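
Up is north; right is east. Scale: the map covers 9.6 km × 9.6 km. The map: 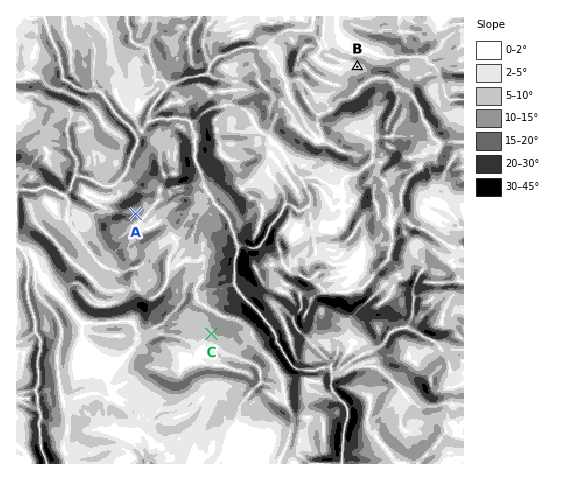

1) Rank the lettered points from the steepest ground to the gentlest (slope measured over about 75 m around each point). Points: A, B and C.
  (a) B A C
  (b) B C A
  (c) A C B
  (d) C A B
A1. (c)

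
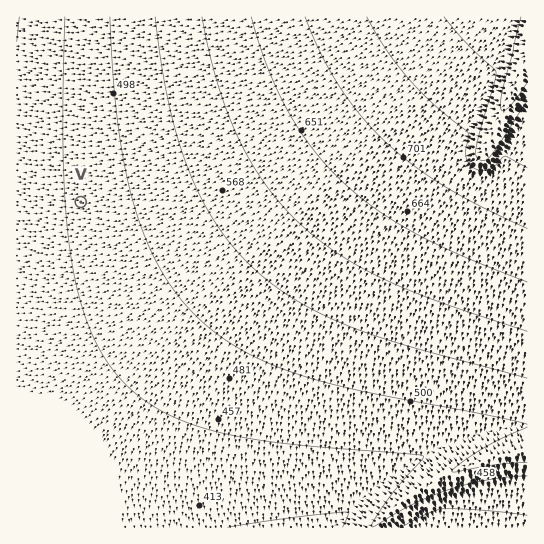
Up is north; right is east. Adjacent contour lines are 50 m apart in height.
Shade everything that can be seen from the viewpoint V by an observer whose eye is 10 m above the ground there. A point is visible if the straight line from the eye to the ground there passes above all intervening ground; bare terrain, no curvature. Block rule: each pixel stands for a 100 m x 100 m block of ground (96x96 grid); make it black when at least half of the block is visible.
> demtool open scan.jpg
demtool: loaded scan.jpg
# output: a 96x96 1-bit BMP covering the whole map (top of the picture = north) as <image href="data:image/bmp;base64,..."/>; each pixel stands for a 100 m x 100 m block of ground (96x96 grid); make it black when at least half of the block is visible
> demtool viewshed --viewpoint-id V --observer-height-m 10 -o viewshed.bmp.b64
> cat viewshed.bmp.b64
<image width="96" height="96" href="data:image/bmp;base64,Qk2+BAAAAAAAAD4AAAAoAAAAYAAAAGAAAAABAAEAAAAAAIAEAAATCwAAEwsAAAIAAAAAAAAA////AAAAAAD/wAAAAAAAAAAAAAD/wAAAAAAAAAAAAAD/wAAAAAAAAAAAAAD/4AAAAAAAAAAAAAD/4AAAAAAAAAAAAAD/4AAAAAAAAAAAAAD/4AAAAAAAAAAAAAD/4AAAAAAAAAAAAAD/4AAAAAAAAAAAAAD/4AAAAAAAAAAAAAD/4AAAAAAAAAAAAAD/4AAAAAAAAAAAAAD/4AAAAAAAAAAAAAD/4AAAAAAAAAAAAAD/4AAAAAAAAAAAAAD/4AAAAAAAAAAAAAD/8AAAAAAAAAAAAAD/8AAAAAAAAAAAAAD/8AAAAAAAAAAAAAD/8AAAAAAAAAAAAAD/8AAAAAAAAAAAAAD/8AAAAAAAAAAAAAD/8AAAAAAAAAAAAAD/8AAAAAAAAAAAAAD/+AAAAAAAAAAAAAD/+AAAAAAAAAAAAAD/+AAAAAAAAAAAAAD/+AAAAAAAAAAAAAD/+AAAAAAAAAAAAAD//AAAAAAAAAAAAAD//AAAAAAAAAAAAAD//AAAAAAAAAAAAAD//AAAAAAAAAAAAAD//AAAAAAAAAAAAAD//gAAAAAAAAAAAAD//gAAAAAAAAAAAAD//gAAAAAAAAAAAAD//wAAAAAAAAAAAAD//wAAAAAAAAAAAAD//wAAAAAAAAAAAAD//4AAAAAAAAAAAAD//4AAAAAAAAAAAAD//8AAAAAAAAAAAAD//8AAAAAAAAAAAAD//+AAAAAAAAAAAAD///AAAAAAAAAAAAD///AAAAAAAAAAAAD///gAAAAAAAAAAAD///wAAAAAAAAAAAD///4AAAAAAAAAAAD///8AAAAAAAAAAAD///+AAAAAAAAAAAD////gAAAAAAAAAAD////wAAAAAAAAAAD////8AAAAAAAAAAD/////AAAAAAAAAAD/////wAAAAAAAAAD/////8AAAAAAAAAD//////gAAAAAAAAD//////4AAAAAAAAD//////+AAAAAAAAD///////gAAAAAAAD///////4AAAAAAAD///////+AAAAAAAD////////gAAAAAAD////////4AAAAAAD////////+AAAAAAD/////////AAAABwD/////////wAAABwD/////////4AAADwD/////////8AAADwD/////////+AAADwD//////////AAABwD//////////gAAB4D//////////wAAA4B//////////4AAA8A//////////4AAAcAf/////////8AAAeAP/////////8AAAOAH/////////+AAAPAH/////////+AAAPAD/////////+AAAHgD//////////AAAHgB//////////AAADgB//////////AAADwA//////////AAABwA//////////AAAB4Af/////////AAAA4Af/////////AAAA8Af/////////AAAAcAf/////////AAAAcAP/////////AAAAcAP/////////AAAAMAP/////////AAAAMAP/////////AAAAMAP/////////AAAAE="/>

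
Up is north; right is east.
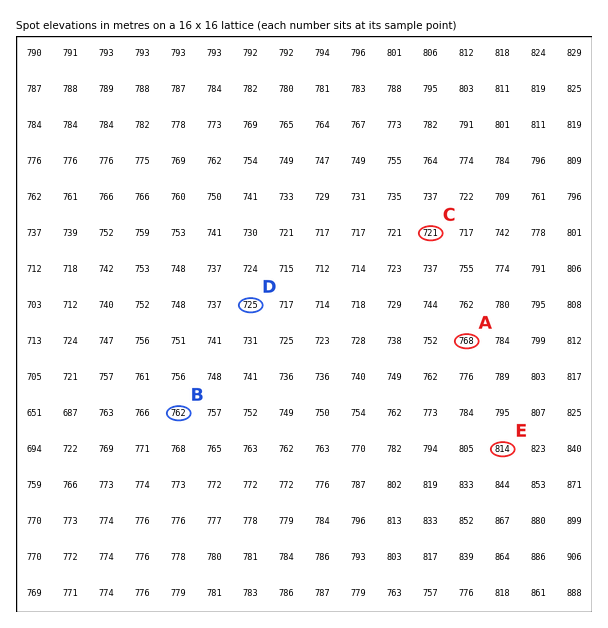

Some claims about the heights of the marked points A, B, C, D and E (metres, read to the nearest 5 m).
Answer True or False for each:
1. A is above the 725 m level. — True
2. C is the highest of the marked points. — False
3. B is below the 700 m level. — False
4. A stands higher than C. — True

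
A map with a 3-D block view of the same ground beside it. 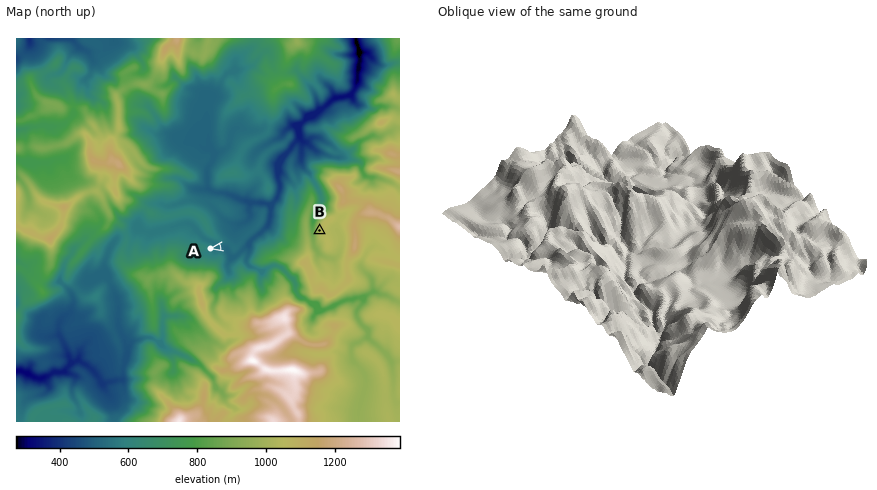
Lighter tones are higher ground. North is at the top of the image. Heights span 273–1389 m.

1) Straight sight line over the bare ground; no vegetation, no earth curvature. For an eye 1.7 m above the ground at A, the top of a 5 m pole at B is visible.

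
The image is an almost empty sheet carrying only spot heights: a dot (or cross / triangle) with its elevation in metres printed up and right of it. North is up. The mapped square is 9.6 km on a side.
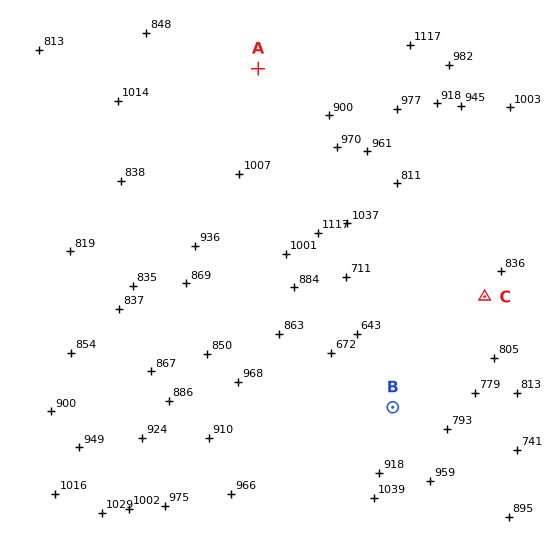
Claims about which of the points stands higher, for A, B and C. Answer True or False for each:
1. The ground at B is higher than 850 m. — False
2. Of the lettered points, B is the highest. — False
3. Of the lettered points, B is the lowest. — True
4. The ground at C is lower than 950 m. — True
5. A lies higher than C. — True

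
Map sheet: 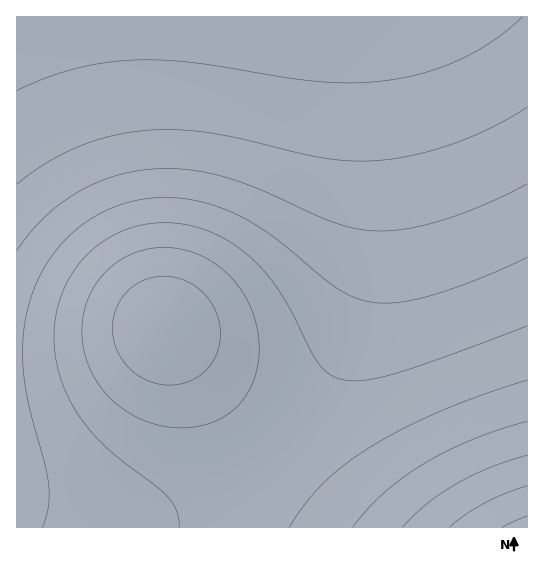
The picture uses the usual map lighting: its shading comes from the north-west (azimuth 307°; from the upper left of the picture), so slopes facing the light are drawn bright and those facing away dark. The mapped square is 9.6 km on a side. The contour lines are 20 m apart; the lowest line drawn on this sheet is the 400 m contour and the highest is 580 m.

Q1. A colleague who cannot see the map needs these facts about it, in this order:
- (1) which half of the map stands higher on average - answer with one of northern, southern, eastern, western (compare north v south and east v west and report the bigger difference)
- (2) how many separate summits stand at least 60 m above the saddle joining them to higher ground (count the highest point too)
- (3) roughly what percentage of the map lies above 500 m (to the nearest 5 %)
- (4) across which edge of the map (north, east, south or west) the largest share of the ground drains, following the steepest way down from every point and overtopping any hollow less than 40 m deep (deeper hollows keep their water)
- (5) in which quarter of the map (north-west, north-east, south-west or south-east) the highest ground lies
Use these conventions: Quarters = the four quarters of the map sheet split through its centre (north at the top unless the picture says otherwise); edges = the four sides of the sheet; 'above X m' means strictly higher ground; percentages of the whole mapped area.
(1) On average the southern half of the map is the higher ground.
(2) There is 1 summit with 60 m or more of prominence.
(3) Roughly 20 % of the ground is higher than 500 m.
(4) The largest share of the runoff leaves by the northern edge.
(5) The highest point lies in the south-east quarter of the map.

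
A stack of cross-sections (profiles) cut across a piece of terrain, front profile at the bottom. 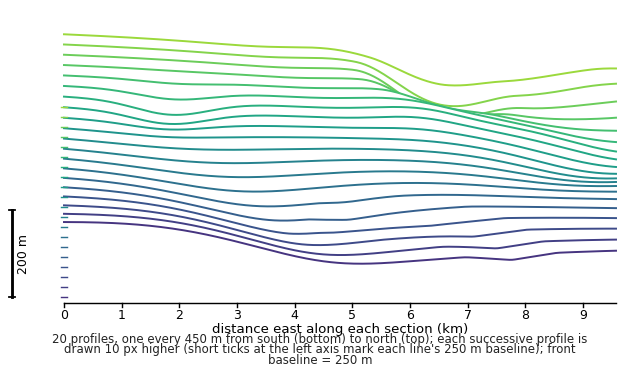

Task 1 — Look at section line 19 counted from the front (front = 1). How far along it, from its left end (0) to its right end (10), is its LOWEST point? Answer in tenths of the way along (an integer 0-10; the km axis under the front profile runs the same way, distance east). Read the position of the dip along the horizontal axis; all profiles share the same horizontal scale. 7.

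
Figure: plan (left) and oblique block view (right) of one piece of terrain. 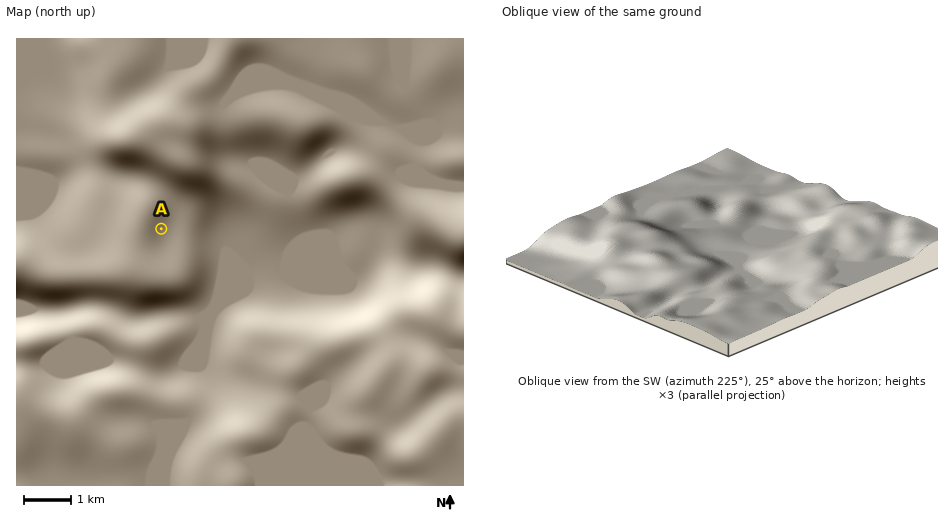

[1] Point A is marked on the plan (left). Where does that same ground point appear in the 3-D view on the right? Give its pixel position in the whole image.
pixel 672 259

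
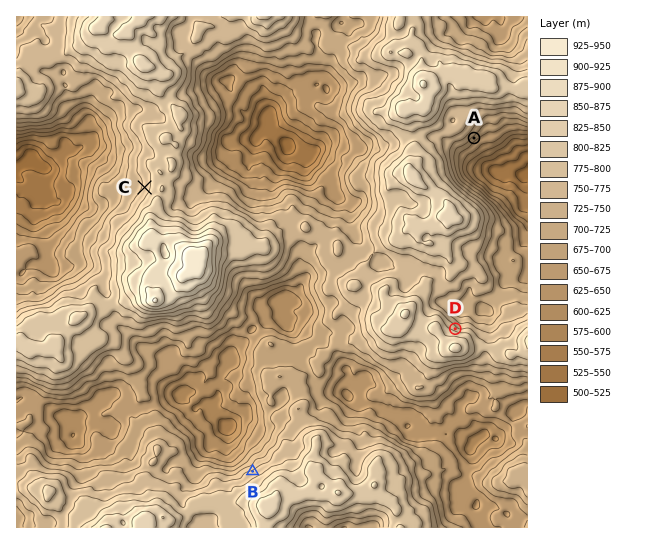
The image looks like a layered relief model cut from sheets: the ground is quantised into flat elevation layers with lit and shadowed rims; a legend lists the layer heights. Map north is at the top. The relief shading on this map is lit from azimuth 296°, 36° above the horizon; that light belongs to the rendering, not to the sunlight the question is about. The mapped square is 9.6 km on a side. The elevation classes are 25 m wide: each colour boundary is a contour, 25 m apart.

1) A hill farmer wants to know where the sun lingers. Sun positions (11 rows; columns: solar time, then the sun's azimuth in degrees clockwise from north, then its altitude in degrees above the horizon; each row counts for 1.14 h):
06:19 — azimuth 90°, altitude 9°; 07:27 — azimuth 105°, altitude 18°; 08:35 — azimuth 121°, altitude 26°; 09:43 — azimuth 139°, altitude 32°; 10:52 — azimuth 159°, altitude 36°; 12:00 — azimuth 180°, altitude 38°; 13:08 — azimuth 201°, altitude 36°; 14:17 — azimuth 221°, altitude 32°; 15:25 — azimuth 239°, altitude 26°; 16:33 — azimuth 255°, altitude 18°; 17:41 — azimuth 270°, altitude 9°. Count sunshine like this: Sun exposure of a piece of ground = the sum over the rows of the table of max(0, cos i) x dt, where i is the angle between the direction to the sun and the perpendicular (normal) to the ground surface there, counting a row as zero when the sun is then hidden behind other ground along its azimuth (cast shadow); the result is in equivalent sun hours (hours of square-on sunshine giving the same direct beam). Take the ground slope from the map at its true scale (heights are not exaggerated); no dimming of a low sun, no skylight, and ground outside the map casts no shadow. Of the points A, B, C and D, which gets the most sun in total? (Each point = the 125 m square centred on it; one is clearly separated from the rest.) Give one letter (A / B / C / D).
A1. A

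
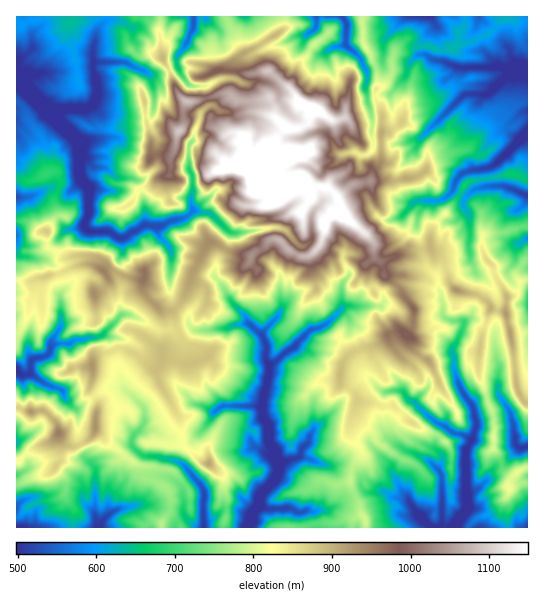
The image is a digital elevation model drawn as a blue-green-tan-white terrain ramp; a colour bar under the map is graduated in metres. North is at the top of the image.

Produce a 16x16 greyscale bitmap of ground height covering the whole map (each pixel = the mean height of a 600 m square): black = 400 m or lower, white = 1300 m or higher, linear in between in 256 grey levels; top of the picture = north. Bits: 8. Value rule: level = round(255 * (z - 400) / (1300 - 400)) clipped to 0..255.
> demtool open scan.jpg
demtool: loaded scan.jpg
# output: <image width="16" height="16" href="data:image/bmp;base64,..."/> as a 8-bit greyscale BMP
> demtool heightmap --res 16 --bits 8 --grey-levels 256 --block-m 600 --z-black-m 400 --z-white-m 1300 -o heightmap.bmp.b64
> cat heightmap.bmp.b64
<image width="16" height="16" href="data:image/bmp;base64,Qk02BQAAAAAAADYEAAAoAAAAEAAAABAAAAABAAgAAAAAAAABAAATCwAAEwsAAAABAAAAAAAAAAAAAAEBAQACAgIAAwMDAAQEBAAFBQUABgYGAAcHBwAICAgACQkJAAoKCgALCwsADAwMAA0NDQAODg4ADw8PABAQEAAREREAEhISABMTEwAUFBQAFRUVABYWFgAXFxcAGBgYABkZGQAaGhoAGxsbABwcHAAdHR0AHh4eAB8fHwAgICAAISEhACIiIgAjIyMAJCQkACUlJQAmJiYAJycnACgoKAApKSkAKioqACsrKwAsLCwALS0tAC4uLgAvLy8AMDAwADExMQAyMjIAMzMzADQ0NAA1NTUANjY2ADc3NwA4ODgAOTk5ADo6OgA7OzsAPDw8AD09PQA+Pj4APz8/AEBAQABBQUEAQkJCAENDQwBEREQARUVFAEZGRgBHR0cASEhIAElJSQBKSkoAS0tLAExMTABNTU0ATk5OAE9PTwBQUFAAUVFRAFJSUgBTU1MAVFRUAFVVVQBWVlYAV1dXAFhYWABZWVkAWlpaAFtbWwBcXFwAXV1dAF5eXgBfX18AYGBgAGFhYQBiYmIAY2NjAGRkZABlZWUAZmZmAGdnZwBoaGgAaWlpAGpqagBra2sAbGxsAG1tbQBubm4Ab29vAHBwcABxcXEAcnJyAHNzcwB0dHQAdXV1AHZ2dgB3d3cAeHh4AHl5eQB6enoAe3t7AHx8fAB9fX0Afn5+AH9/fwCAgIAAgYGBAIKCggCDg4MAhISEAIWFhQCGhoYAh4eHAIiIiACJiYkAioqKAIuLiwCMjIwAjY2NAI6OjgCPj48AkJCQAJGRkQCSkpIAk5OTAJSUlACVlZUAlpaWAJeXlwCYmJgAmZmZAJqamgCbm5sAnJycAJ2dnQCenp4An5+fAKCgoAChoaEAoqKiAKOjowCkpKQApaWlAKampgCnp6cAqKioAKmpqQCqqqoAq6urAKysrACtra0Arq6uAK+vrwCwsLAAsbGxALKysgCzs7MAtLS0ALW1tQC2trYAt7e3ALi4uAC5ubkAurq6ALu7uwC8vLwAvb29AL6+vgC/v78AwMDAAMHBwQDCwsIAw8PDAMTExADFxcUAxsbGAMfHxwDIyMgAycnJAMrKygDLy8sAzMzMAM3NzQDOzs4Az8/PANDQ0ADR0dEA0tLSANPT0wDU1NQA1dXVANbW1gDX19cA2NjYANnZ2QDa2toA29vbANzc3ADd3d0A3t7eAN/f3wDg4OAA4eHhAOLi4gDj4+MA5OTkAOXl5QDm5uYA5+fnAOjo6ADp6ekA6urqAOvr6wDs7OwA7e3tAO7u7gDv7+8A8PDwAPHx8QDy8vIA8/PzAPT09AD19fUA9vb2APf39wD4+PgA+fn5APr6+gD7+/sA/Pz8AP39/QD+/v4A////ADRIMUVdQ0wlPk1kSiclLkdjZlBeZEtpOjhbZExJNTZncIVyaGVwZS8sRnFlWklEQXt2gnB0bVAtTld7dmRYRU1CXoF2gnppNk91gXNwYWFvQ1B3foiGeT46YoGMkWB4eXNddHWGe2NEVVBih5Fudnx7dYuMhop1hXCBcIuLf3x2X3h8ZmqGjqWkqpami35tXFxYMEU/YHCWssfCi2xrXVA+QDBjg2qb1djQuI9lS0E3PjQqXJ6M0ODZvJmLc1o5MSofKEyVnLzLz8OnfmBHPCkdJyNUdZunt8SrjW9fNyYlIDApRmtyjqGNaF9iRjEoHjA+NEtqSWRvbFBLTDo2NzI="/>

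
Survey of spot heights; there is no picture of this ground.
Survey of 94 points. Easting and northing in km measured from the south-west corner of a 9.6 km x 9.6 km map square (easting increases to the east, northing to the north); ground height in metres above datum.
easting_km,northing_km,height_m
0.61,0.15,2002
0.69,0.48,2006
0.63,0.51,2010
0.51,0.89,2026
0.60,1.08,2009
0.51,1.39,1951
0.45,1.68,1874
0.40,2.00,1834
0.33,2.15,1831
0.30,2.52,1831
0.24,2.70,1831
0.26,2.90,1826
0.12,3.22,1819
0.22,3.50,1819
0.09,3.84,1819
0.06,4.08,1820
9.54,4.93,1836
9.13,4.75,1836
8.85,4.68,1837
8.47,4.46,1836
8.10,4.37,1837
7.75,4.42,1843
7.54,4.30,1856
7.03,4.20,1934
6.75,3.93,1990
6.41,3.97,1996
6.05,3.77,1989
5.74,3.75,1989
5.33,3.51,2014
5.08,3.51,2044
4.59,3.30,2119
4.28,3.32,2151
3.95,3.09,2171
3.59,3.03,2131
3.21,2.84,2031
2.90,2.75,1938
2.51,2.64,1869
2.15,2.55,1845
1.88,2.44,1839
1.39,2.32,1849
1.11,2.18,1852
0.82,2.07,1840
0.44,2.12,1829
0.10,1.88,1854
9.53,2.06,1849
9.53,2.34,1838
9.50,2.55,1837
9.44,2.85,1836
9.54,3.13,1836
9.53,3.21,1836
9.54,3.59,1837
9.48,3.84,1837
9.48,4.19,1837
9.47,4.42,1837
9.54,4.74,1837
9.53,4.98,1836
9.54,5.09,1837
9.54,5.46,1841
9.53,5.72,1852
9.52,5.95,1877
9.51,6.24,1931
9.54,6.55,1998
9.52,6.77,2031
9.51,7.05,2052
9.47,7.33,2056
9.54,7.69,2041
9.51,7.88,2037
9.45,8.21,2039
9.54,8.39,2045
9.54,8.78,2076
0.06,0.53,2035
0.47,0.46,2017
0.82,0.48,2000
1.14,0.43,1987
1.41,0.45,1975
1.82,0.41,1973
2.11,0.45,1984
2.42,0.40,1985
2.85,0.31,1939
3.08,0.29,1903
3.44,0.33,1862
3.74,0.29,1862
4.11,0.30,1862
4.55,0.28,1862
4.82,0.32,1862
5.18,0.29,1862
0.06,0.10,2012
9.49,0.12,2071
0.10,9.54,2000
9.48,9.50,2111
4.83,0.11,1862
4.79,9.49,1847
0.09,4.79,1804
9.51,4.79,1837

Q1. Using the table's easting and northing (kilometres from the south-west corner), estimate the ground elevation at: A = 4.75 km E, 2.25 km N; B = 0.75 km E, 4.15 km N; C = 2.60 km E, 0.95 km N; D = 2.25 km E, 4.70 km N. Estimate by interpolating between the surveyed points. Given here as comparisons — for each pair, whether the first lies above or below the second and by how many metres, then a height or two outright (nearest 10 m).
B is below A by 190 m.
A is above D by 160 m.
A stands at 2060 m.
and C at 1970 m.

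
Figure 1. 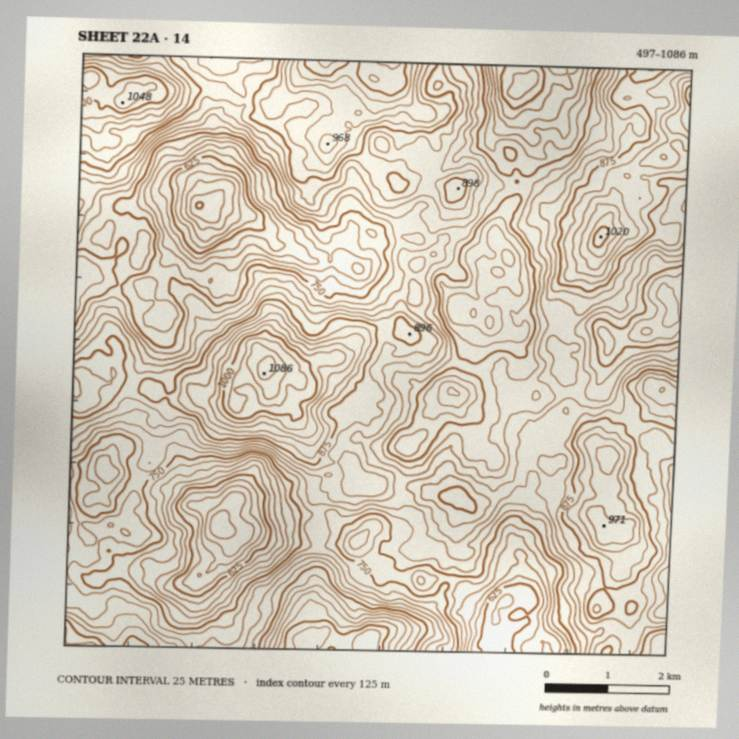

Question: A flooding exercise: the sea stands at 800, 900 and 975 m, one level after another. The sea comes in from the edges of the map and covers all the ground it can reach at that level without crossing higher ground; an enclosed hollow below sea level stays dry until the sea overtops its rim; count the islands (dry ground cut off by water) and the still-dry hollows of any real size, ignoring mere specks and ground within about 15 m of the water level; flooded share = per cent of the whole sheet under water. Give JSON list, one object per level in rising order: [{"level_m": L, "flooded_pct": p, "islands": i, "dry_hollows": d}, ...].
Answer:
[{"level_m": 800, "flooded_pct": 47, "islands": 0, "dry_hollows": 0}, {"level_m": 900, "flooded_pct": 82, "islands": 2, "dry_hollows": 0}, {"level_m": 975, "flooded_pct": 94, "islands": 2, "dry_hollows": 0}]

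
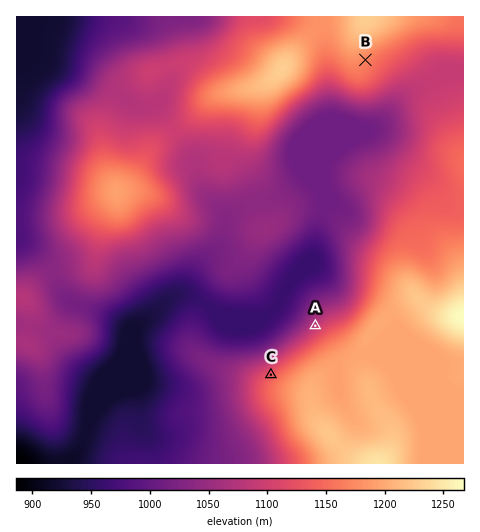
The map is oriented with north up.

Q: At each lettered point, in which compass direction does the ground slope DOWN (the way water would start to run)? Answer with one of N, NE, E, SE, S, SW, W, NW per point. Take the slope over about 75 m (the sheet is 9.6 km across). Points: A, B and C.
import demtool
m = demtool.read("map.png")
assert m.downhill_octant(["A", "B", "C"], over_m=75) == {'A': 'NW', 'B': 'SE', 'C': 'NW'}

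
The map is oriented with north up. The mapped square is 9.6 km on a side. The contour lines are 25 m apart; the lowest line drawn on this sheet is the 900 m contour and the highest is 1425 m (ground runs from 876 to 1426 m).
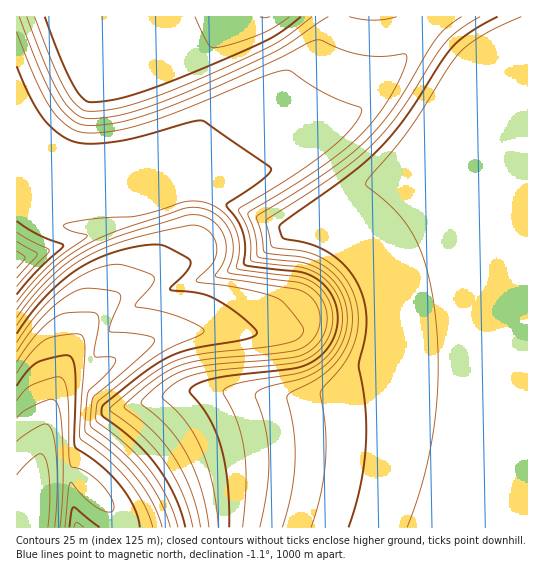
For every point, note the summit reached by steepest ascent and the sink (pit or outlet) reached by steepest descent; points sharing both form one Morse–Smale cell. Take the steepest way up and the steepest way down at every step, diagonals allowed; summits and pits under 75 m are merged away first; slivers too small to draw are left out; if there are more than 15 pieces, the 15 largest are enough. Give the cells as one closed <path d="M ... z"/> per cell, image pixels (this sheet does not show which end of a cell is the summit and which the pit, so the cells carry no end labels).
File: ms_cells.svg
<path d="M527 16l-88 0-16 17-51 64-33 30-56 34-69 35-5 6-13 40-8 15-13 11-34 15-28 16-17 15-16 21-16 31-13 39-10 41-4 35 12-6 28 1 35 34 7 9 2 9 406 0z"/><path d="M438 16l-421 0-1 189 29 15 12 4 40 6 14 32 0 13-6 30 25-17 45-20 10-8 11-18 13-40 5-6 88-45 28-18 25-20 26-27 35-45z"/><path d="M18 205l-2 1 0 319 15 0 4-10 6-69 14-55 21-49 29-40 6-27 0-13-14-33-40-5-12-4z"/><path d="M73 475l-24 0-8 2-5 12-3 34-2 2-14 0-1 2 103 1 0-9-7-9-31-31z"/>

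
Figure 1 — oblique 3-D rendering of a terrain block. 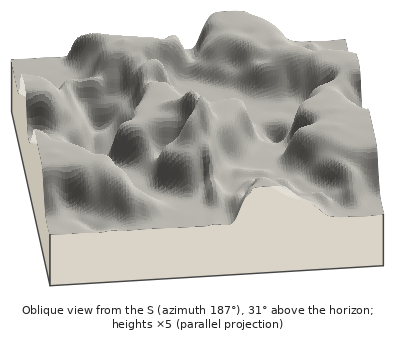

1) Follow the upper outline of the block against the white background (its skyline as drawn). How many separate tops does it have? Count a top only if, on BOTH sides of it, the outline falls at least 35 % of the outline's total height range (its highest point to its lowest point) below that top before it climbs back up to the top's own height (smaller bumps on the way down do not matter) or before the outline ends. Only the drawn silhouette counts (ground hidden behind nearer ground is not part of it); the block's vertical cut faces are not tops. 0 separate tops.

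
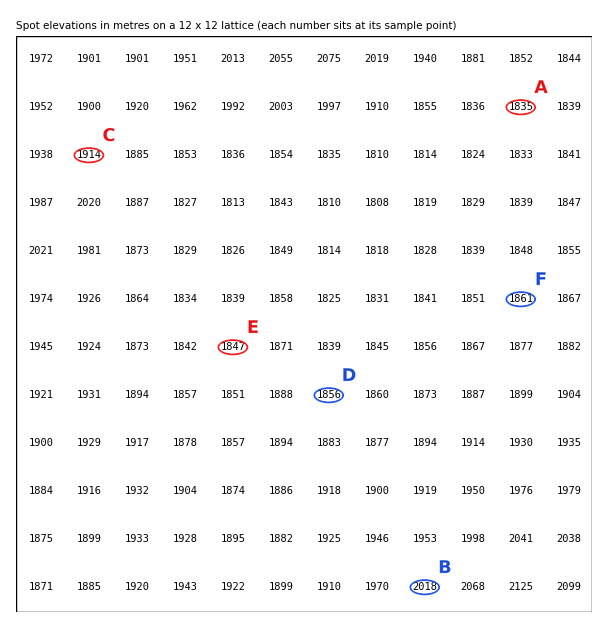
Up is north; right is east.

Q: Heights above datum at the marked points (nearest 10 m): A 1830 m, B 2020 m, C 1910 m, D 1860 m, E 1850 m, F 1860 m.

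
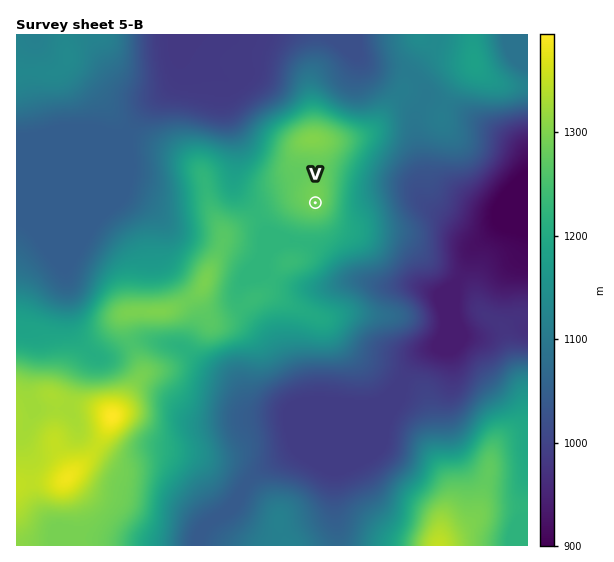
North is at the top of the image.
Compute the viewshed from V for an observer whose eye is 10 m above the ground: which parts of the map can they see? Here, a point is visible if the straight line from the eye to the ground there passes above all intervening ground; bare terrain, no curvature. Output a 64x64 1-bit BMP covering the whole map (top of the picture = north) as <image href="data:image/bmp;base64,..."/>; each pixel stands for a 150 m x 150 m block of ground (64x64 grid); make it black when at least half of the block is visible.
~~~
<image width="64" height="64" href="data:image/bmp;base64,Qk0+AgAAAAAAAD4AAAAoAAAAQAAAAEAAAAABAAEAAAAAAAACAAATCwAAEwsAAAIAAAAAAAAA////AAAAAAAA//H////8AAAh8f////4AAADw/////4AAAfB/////wAAD8D/////gAD/gD/x//+AAf+AH+D//4AD/4CPgH//gAP/gYAAP/+AAf/jgAAf/4AAf/+AAA//wAA//wAAD//AAB/+AAAP/8AAB/wAAAf/4CAD+AAAB//8IB+AAAAH//wAPwAAAAf//AB/AAAAA//+H/8AAAAD//9//wAAAAP///B/AAAAA//+AA+AAAAB//wAB4AAAAAf/AAGAAAAAA/8AAAAAAAAD/wAAAAAAAAP/AAAAAAAAB/8AAAD4AAAD/wAAAPgHh4H/AAfw/D//4P8AB4H///+A/wAGAf//4AD/AAAB/8AAAP8AAAD/wAAA/wAAAP/AAAB/AAAA//wAAH8AAAD//gAAPwAAAH//wAAfAAAAP//wAA8AAAB/4DAABwAAAH8AAAAHAAAA/hwAAAMAAAD4PgAAAwAAAOA+AAABAAABwD4AAAEAAAHAfgAAAQAAAYB+AABBAAABgH8AAcEAAAEAP4ADwAAAAAA/4AeAAAAAAB8AB4AAAAAAAAAPAAAAAAAAAA4AAAAAAAAADg+AAAAAAAAP//+AAAAAAA///4AAAAAAD///wAAAAAAP+P/AAAAAAA/w/8AAAAAAH8D/4AAAAAAfwPfgAAAAAB/A5/AAAAAAH4Dn8AAAAAAfgA=="/>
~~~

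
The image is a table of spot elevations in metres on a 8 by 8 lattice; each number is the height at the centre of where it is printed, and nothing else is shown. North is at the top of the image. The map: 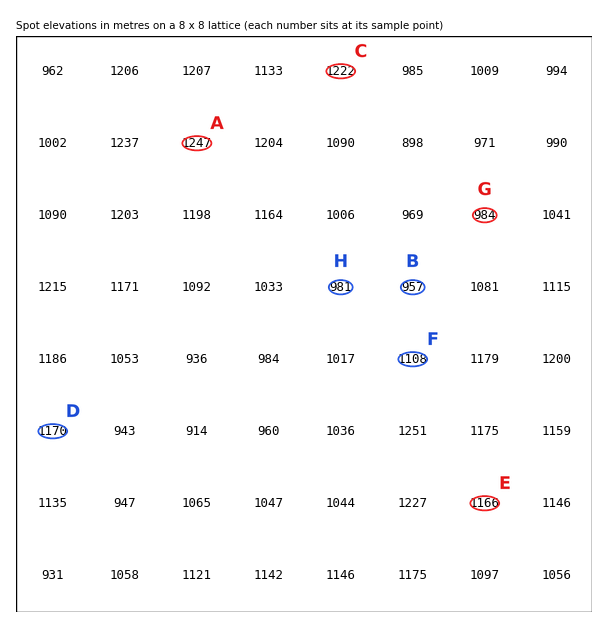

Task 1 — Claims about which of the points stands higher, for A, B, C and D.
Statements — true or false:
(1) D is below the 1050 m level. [false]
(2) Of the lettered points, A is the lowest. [false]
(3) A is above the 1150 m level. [true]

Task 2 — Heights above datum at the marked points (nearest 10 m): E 1170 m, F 1110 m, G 980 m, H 980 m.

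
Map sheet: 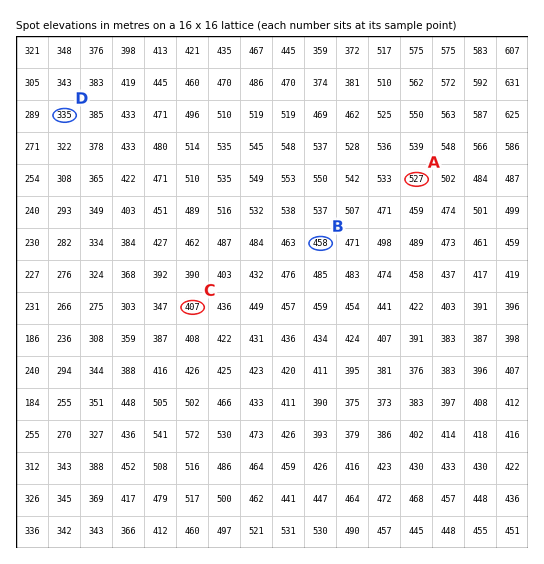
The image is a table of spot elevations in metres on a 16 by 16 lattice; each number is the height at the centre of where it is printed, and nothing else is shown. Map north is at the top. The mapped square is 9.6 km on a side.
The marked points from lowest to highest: D C B A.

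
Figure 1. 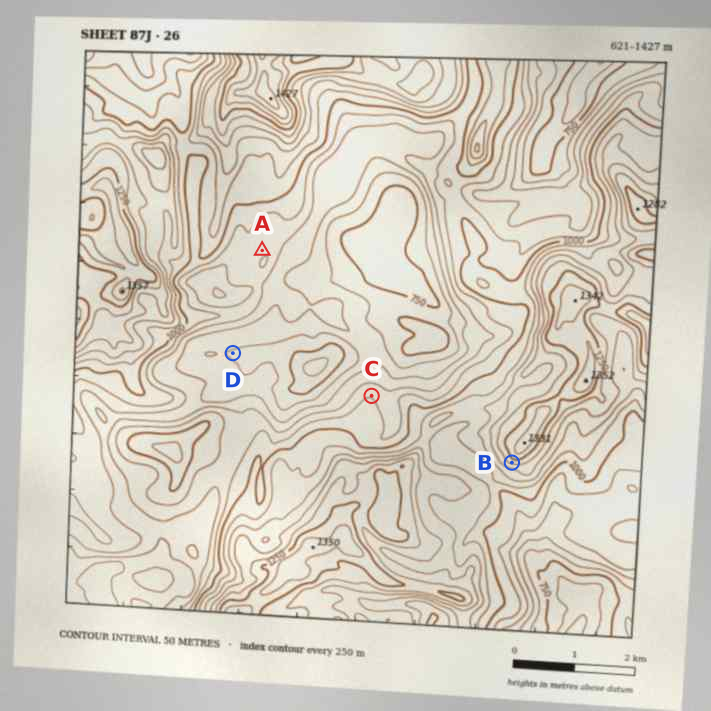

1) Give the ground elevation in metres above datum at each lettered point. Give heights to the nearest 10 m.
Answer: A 940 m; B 1210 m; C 950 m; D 800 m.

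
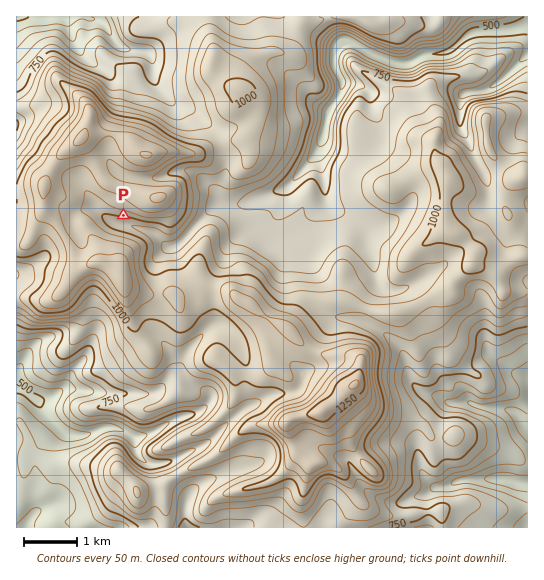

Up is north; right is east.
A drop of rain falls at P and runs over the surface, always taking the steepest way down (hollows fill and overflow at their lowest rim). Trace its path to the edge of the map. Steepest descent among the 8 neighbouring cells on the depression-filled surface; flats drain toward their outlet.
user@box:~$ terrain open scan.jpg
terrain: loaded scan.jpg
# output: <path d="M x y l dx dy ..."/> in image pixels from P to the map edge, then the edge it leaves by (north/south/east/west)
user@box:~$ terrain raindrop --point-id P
<path d="M123 215l0 8 2 2 4 0 9 4 11 2 5 3 13 13 3 0 9-4 36-37 3-1 23 0 9-6 16-4 11-5 2 0 10-5 12-12 0-2 13-14 7-14 2-10 2-2 1-13 5-9 2-6 4-4 5-12 0-6-8-16 0-10 9-10 12 0 8 5 14 7 6 1 4 3 3 0 1 1 6 0 1 1 9 0 18-9 14 0 2-1 5 0 5-3 16-15 6-2 5 0 1-2 20 0 2-1 9 0 1-1 6 0 5-3 5 0"/>
exit: east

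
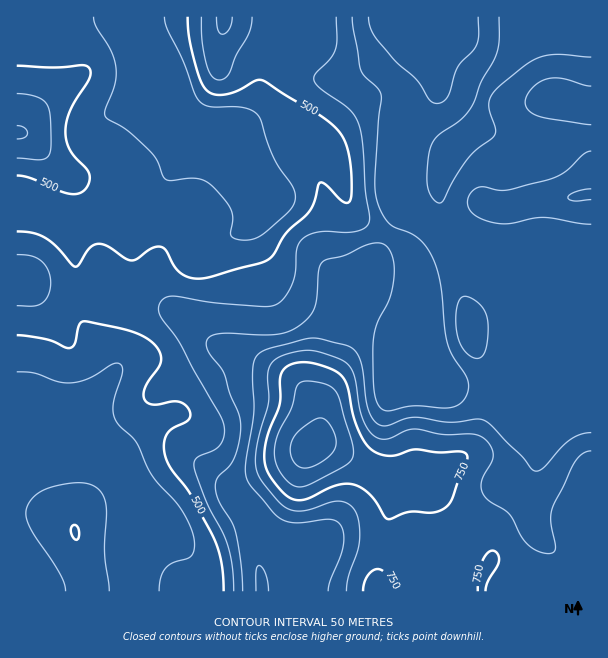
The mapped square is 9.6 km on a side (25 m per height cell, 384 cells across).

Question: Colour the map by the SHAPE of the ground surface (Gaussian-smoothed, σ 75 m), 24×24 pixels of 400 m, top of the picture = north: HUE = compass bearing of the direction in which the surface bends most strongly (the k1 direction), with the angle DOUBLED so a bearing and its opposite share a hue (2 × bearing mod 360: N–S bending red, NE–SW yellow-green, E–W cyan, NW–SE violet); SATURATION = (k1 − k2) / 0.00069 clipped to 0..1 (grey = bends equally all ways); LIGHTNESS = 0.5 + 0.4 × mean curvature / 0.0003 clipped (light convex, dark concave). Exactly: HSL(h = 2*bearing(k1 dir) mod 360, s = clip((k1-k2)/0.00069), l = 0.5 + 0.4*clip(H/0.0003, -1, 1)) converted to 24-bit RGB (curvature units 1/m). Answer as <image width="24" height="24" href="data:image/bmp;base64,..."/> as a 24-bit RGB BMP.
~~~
<image width="24" height="24" href="data:image/bmp;base64,Qk32BgAAAAAAADYAAAAoAAAAGAAAABgAAAABABgAAAAAAMAGAAATCwAAEwsAAAAAAAAAAAAAf3+AZz5wsdFOq9SCNCh1TWaSuMOpaDyUCwYt7Pmo5/S7KSyCPliuLze78e3arIWUhHCPcm6CYWqIwaSCVYWDeL21jnS1dGOigGp8dC9x0O+zYLFTPDVsS46FnphqcyNvGw0u3//M3ntOeWB+NmZjJD5L6sByt5FeenBqcn5xXHeAta2Sl8u5PVmchC5Jj3ZHbDyDfp+64+3NplybOENya352YD5NPw00Obktsf+YhA0ecFMDHiwKDyQeyNNWxrl/em5ugYhpWop1fcKQtLyDLhI9rlh8sZmVRGCtjcDA0cS2w3KwSD1+d05jUiVKUSNv2/fUmFQrYQMt/M2ZMLlSCzw4PLsow8Rvd3B/kJ1+W8N7RreIqlF6MB2DlI2xvLCpV4l9W5dZpp1iuUtqhT6KhTJ+gD6KQuDm1/TqtQDExFrL8+/YypSZGnKBPd+vh8vBgnmnrZKVxMlkK0MjSWk5L1Jyi1icxrGBdn9pc39ZfoBRg2JWcUNxZD2TpdDchuzdLjCDawGz8Nvv6+Xg8drtl9juXO//a0rxqZXJkpXY9dbznaLhVbDoIDy6P0yv4NXSf4B/gH9/f36AiVCAe1JsPqd6aNGDgUtKKBYmFzpHwNiz7+Xc4MfD2fXWAJuyCwB+6eDraI/UvJHX77nAaRpsTyEeEWczltR9gH99gHtyfH1oT0SMvH3Enb6AR2s2QiApbkVHHIRjIIUk9NVh5OKm+f7NDDQ1AzAvjqkAOycJQiMR/5odXSFUf35+bIBqVnQkbV9Bh1k3dJI1IGpLRoOc2bLCp0m/W0OGb7ahR26gPmOR2/jTv+TE+OPTQApqJBVMen5UfXpdLBk+9/ZQUE13f4B/f4B/f4B/YWKEgoyruci6R42XGkMygYo2gCtTqGxscL6SKKDFhfP/2/DtvNTT6padywCrMCxuf3+AfFmAngA4sP+NMkl1f3+Af4B/f4B/aX+JYbOGrJeIpUGJWkhtQmlFUJCDnuXKpNbeXdzeHadcfXUn2G0LiioO4g8dOUdvf3+AKwtV+fDS3fbPGiNjf3+Af4B/f4B/fJpaP85kST+Hs2Cuf5THYXPVrOjnhNPBbpRmfmxHUUwwQ0MmvmQhqmo8wJJTOHR4fH6ADAdC4fvQ7sPEOB1yf3+AgIB/f4B/yN/keNXSGx5zkbeka6C1VpCwgtecZlusrWappXOifmOcVj53rX5tuJiazaCbNrOvZGyAGBJazv+zjRdAgV2Af3+AgIB/gIB/3t3qu2zQNR+AnbuPWl6IfqllhsY4ITYqeoZWkHugpT+riTyHm9Ggfp7I6cbbmWzaVkt8VRScs/Z6c0VzgH9/f4B/gH9/gH9/tpRImChLUEV5lbSBWFmFfHul0GtoRlo4MXIlLm43RimOr6zXs9i2SY2fx3OZ1QAtUBksf/egrCpMbEYka3AbVG4ubVsxalcbgnE/gFNPfYdZg5xOWmtNSnNVuGyAvYq0fbOxP6GSE01RjplG46NRTHw5MgEY/3U0jfLMLJnStwJ9xJThxbbrjTPEozWffsOzdVhIgls9fbFqcpBzcYlzTYB2W5KGu7Soka+wiUeOMhkwMDMTx/dXSRhhSgx26/jTfsyDGxVFa4jWxevia23j1sb91sz/1sn0U10pZeyKb7zWlneykJikan+aTZ2Jfql1nE1ccDRfbRlogM6OiOCJIww/KGGd+PzPvo5wND1uIYRg0LZzPWU1O14kW1Uy06B8zvPzevKyIkBhlnCeqZeldXuleXSec0tCgUtQXyhpXZW6uuW/lk1fJxE3O6p26u+gx4xnN1pkVoBsep9Dm0NHb2M3KDwdj8Ub6dney293GikvMngxgqdodVp8dzFPmiYXTEkTHlEfS8lSon41ZSMpPVFiNrduwNGQzmN6tWo+JX5DXEl1rEVks2BrWp9wTbpds4yJ5HStwk68Q59KMJNGZDVaRCNi/w9j5tRyF8KQO4Nml0pLaWuncqmwQ7V1eI5FlkZG4M28Y7W3GlB6dHbP0sHky9Hmc4XQj31oqWKK1IHC3NHIKEukXE57IgYt1GCY8PfUJoDZKV3YnLDhj5TgrYTSr2SXimBcariBscuVv2RjG1pJHGtLdrSCv6iseGmvf3xScm1XnKVw1+HCVxF9bidrNxlucNWo//XMPH9dJHFtPn9JY0hhgjdcxE9Ph72MiraekXB1xoOPe8O3Klh2On0seIAlal0rgHxodXxolMRUnrUuRxhRXSCcWXnBTXC4/PDPnLHLH0aIbnl+Li9ca0GH1caypMuedYmBgHSFs7SNwsaJJCVrf4B/gIB/gH9/"/>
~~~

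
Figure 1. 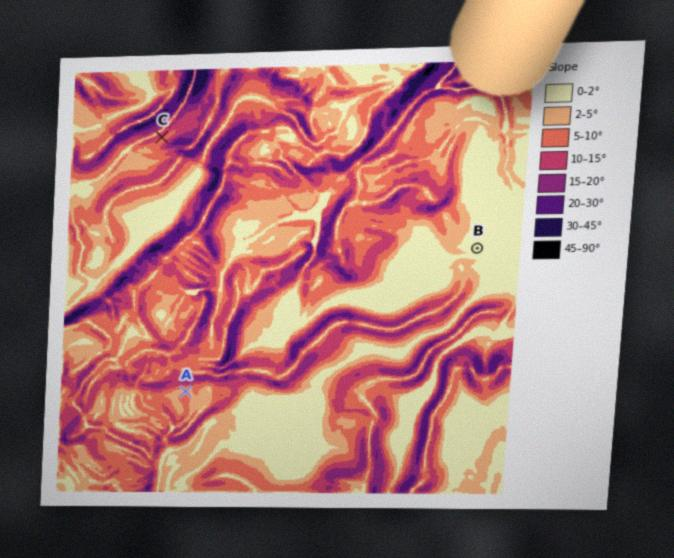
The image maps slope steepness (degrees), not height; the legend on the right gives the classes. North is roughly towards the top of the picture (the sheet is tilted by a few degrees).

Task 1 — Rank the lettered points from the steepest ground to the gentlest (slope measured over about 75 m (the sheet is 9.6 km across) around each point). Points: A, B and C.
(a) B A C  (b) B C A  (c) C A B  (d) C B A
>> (c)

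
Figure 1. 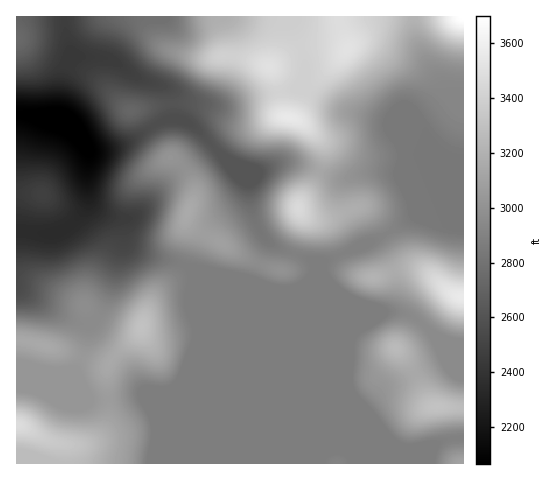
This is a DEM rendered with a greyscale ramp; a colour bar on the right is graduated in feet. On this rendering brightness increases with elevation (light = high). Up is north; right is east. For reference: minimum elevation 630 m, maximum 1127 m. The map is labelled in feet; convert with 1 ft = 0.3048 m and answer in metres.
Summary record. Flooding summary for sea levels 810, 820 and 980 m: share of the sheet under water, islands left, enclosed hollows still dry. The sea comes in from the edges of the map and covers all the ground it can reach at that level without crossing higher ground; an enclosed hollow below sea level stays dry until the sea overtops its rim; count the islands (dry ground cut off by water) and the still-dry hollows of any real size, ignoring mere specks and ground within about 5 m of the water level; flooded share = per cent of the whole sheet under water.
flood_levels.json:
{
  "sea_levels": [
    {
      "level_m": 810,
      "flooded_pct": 18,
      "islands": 1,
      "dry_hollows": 0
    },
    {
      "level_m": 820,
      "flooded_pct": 19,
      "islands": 1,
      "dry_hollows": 0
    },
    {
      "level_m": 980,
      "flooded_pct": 86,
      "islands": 3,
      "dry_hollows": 0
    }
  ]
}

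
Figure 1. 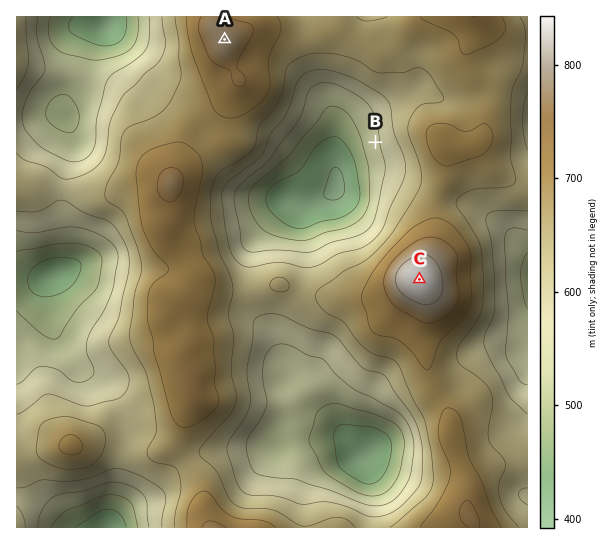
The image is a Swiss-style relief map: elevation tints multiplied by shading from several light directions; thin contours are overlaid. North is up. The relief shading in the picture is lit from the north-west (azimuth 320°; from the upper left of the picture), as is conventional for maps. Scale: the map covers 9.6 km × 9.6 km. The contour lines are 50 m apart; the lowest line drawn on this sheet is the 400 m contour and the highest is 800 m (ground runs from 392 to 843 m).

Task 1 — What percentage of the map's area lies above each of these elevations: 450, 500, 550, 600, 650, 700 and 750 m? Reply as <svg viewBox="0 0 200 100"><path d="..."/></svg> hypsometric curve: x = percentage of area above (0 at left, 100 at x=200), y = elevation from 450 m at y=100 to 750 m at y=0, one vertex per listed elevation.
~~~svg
<svg viewBox="0 0 200 100"><path d="M191 100l-14-17-28-16-28-17-41-17-47-16-27-17"/></svg>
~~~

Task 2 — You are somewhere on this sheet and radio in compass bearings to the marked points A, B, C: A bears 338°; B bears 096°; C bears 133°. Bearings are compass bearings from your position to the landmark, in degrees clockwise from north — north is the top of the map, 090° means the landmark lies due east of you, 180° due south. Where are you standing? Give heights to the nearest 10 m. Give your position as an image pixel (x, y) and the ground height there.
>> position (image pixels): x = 261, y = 130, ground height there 640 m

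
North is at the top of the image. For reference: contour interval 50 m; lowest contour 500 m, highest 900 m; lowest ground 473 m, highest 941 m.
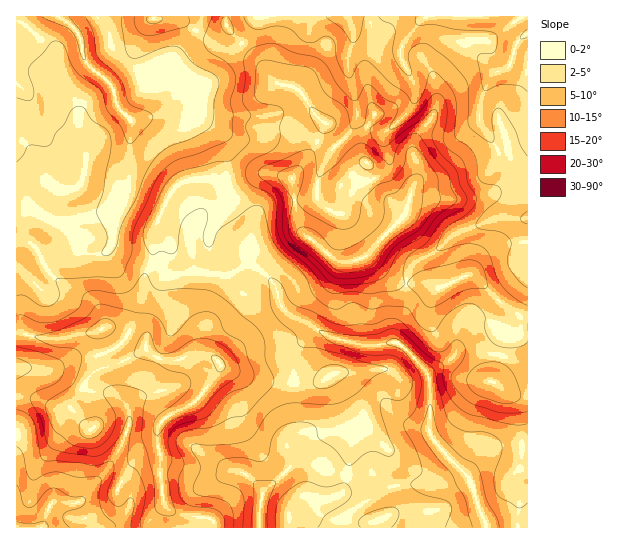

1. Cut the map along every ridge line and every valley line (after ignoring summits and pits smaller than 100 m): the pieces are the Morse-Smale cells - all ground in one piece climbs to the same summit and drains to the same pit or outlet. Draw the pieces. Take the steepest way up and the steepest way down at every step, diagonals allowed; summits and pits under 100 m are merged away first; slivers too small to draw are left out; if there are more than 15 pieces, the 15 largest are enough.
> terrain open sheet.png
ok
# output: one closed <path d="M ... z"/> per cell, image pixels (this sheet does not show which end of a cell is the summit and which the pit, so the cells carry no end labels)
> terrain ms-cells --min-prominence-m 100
<path d="M273 173l-12 0-28 10-11 0-13-6-28 6-10 10-16 33-3 8 1 23-2 6 0 4 14 9 9 0 15-4 40 3 14-7 12 0 10 5 10 12 4 16 6 10 31 18-20 20-3 5 0 59 3 16-8 17 3 19-8 10-19 15-4 15-1 22 268 1 1-211-7-1-10-5-36-34-6-2-32 13-10-4-28-1-12-7-20-19-14 4-14 0-5-2-31-26-6-15-5-39z"/><path d="M527 16l-301 0-1 6 3 7 31 32 10 16 9 7 11 1 10 6 14 22 12 10-13 28-20 27 4 33 7 22 31 26 5 2 14 0 14-4 20 19 12 7 28 1 12 4 22-11 8-2 4 1 29 28 19 12 6 0z"/><path d="M225 16l-209 1 1 252 6 3 10 0 21-12 16-5 32-2 9-6 24 13 15 5 3-8-1-23 3-8 16-33 10-10 26-6 15 6 11 0 28-10 12 0 18 6 5-5 16-23 13-28-12-10-14-22-10-6-11-1-9-7-10-16-31-32z"/><path d="M150 265l-6 13-4 31 1 14 6 12 0 15 7 6 15 5 10-1 14-5 13 0 8 2 6 6 0 6-20 28-10 8-23 11-10 13 3 48 4 26 6 8 8 4 32 4 3 3 1 6 44 0 2-23 4-15 19-15 8-10-3-19 8-17-3-16 0-59 3-5 20-20-29-16-8-12-4-16-10-12-10-5-12 0-14 7-40-3-15 4-9 0z"/><path d="M115 328l-12 0-8 4-14 1-19 6-17 0-20-6-9 1 1 194 24 0 4-7 4-15 4-3 25 0 21-23 10 0 9 4 11 10 2 4-6 16-6 7-10 7 104-1 0-5-3-3-32-4-13-9-5-29-3-48 10-13 23-11 10-8 20-28 0-6-6-6-8-2-13 0-19 6-15-2-12-8-6-11z"/><path d="M111 247l-9 6-32 2-16 5-21 12-10 0-6-3-1 64 29 6 17 0 19-6 14-1 8-4 12 0 26 12 4 4 2-9-6-12-1-14 4-31 5-12z"/><path d="M109 480l-12 1-19 22-25 0-4 3-8 21 66 1 12-7 9-11 3-12-9-11z"/><path d="M366 163l-25 22 16 4 16 12 18 3-1-3-17-6-6-6-2-14 3-10z"/>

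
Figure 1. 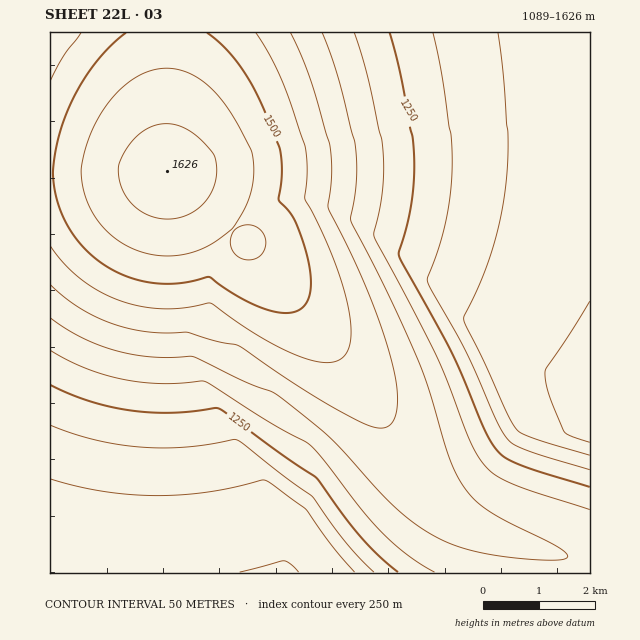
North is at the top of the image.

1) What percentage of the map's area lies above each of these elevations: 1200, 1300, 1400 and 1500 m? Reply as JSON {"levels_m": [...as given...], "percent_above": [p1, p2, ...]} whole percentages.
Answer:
{"levels_m": [1200, 1300, 1400, 1500], "percent_above": [69, 53, 32, 17]}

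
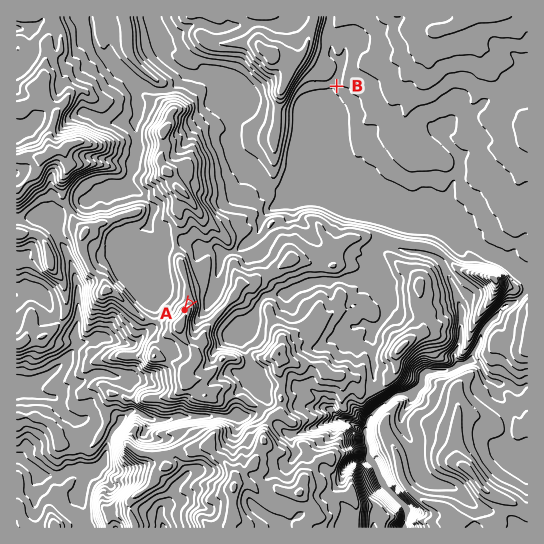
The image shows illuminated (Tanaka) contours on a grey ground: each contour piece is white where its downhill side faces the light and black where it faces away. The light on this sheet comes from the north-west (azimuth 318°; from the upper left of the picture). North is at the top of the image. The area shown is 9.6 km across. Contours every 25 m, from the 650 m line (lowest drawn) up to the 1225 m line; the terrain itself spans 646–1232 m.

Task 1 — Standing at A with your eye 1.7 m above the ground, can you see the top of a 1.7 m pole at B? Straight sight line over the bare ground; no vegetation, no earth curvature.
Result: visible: true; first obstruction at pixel None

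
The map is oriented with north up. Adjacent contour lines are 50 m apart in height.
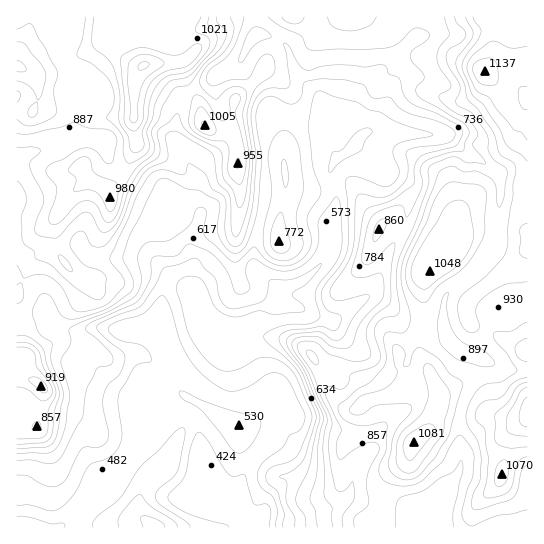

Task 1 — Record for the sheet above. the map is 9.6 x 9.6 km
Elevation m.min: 410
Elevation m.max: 1170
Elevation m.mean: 770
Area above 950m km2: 16.6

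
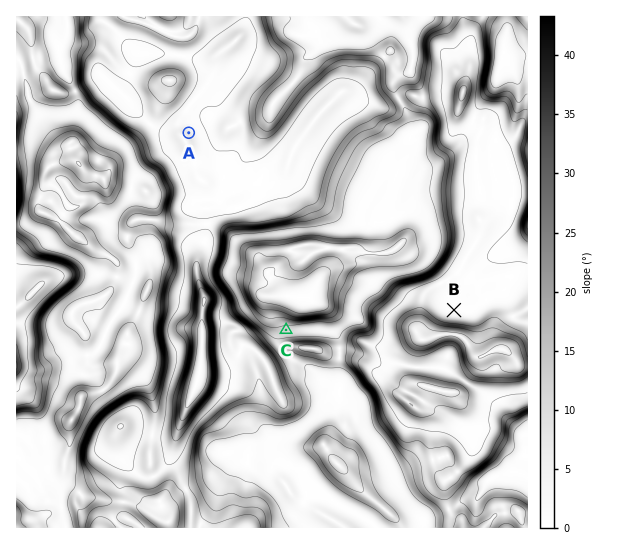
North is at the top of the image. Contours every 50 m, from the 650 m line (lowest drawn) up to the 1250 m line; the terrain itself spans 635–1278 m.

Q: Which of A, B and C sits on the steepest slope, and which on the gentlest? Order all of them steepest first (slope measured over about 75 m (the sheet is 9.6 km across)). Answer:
C A B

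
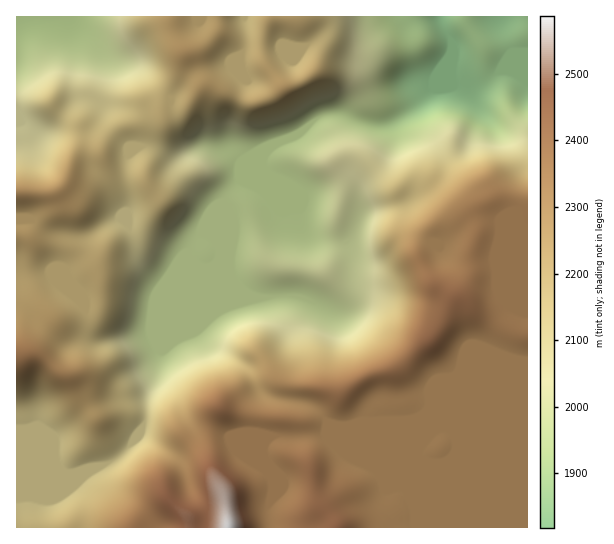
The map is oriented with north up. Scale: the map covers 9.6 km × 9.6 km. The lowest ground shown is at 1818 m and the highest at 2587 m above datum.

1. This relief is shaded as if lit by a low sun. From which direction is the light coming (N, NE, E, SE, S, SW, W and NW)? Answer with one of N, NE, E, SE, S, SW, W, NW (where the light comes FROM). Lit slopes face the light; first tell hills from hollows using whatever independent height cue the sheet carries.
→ NW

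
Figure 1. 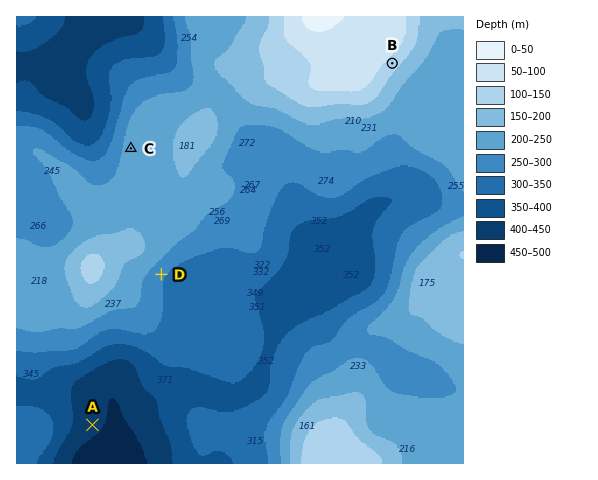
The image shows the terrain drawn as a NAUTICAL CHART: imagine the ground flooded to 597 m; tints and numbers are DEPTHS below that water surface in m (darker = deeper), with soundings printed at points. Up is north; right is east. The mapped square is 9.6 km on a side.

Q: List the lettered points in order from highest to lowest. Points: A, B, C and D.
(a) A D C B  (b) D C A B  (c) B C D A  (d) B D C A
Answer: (c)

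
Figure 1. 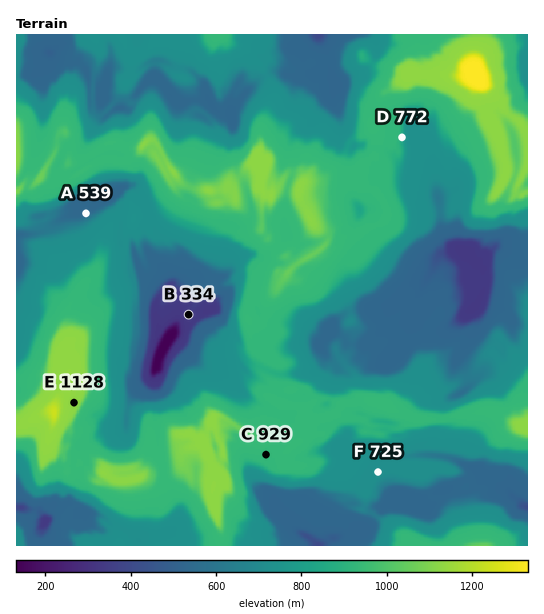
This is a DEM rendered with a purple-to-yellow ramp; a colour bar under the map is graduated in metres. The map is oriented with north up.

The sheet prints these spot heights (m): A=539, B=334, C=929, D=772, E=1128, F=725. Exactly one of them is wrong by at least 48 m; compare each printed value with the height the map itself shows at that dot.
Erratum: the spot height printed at D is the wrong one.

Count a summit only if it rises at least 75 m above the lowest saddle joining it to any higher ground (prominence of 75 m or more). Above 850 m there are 10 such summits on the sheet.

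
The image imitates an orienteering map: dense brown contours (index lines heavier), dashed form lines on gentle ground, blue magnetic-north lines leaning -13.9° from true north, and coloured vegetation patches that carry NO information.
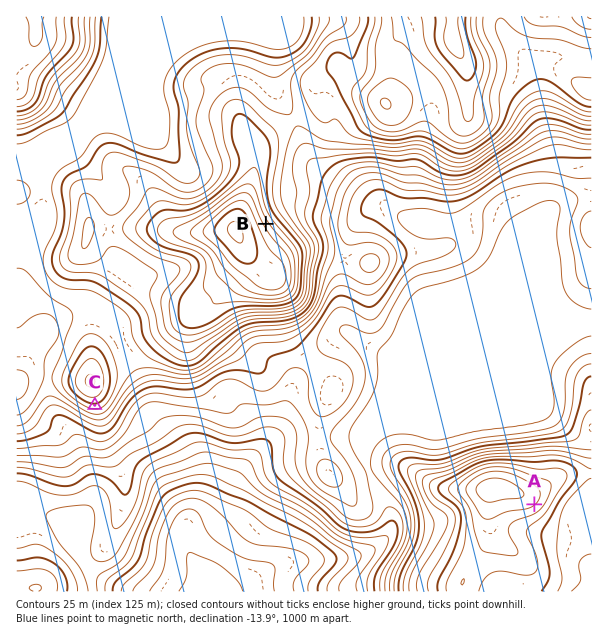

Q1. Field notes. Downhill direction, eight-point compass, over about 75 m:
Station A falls SE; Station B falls NE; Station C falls S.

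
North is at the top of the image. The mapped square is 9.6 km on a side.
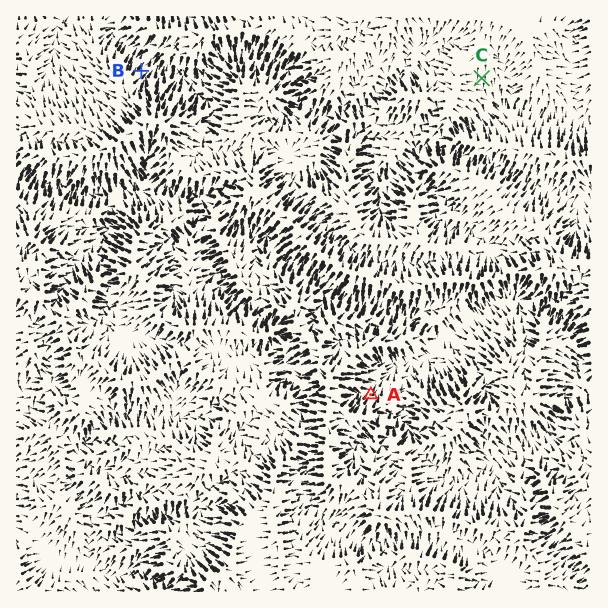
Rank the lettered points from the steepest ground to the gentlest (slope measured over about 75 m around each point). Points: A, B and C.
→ B A C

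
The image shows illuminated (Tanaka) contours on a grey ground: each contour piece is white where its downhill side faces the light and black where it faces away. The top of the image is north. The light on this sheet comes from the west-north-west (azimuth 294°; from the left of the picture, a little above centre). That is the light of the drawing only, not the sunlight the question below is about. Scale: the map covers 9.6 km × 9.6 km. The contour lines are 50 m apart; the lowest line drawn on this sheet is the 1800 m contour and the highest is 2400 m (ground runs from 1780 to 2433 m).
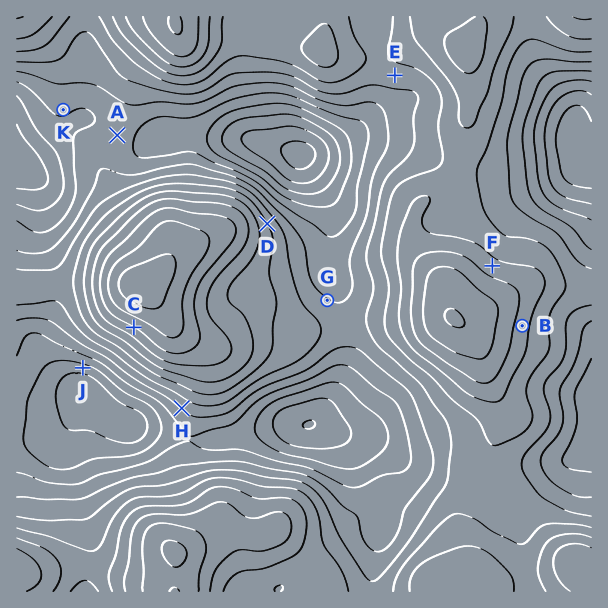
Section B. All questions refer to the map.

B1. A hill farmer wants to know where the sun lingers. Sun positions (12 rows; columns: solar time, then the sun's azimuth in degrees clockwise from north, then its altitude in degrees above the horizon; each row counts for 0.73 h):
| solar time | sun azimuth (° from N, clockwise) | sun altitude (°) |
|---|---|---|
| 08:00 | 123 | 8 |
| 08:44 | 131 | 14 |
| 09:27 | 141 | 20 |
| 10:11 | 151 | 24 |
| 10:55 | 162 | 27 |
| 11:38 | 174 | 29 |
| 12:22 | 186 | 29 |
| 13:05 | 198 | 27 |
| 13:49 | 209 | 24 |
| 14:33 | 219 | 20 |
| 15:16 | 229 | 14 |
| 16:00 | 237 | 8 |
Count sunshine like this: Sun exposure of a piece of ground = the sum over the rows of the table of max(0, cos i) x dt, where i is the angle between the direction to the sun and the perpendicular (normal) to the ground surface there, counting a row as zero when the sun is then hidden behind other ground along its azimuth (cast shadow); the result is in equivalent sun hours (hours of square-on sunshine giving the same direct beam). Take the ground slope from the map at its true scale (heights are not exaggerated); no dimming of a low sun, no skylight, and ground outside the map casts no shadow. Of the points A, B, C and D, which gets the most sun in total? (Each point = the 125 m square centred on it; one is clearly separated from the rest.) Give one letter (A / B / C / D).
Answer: C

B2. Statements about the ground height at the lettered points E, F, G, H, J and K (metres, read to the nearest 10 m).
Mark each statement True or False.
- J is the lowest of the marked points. True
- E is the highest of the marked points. False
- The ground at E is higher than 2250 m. False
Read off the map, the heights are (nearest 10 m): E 2130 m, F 2220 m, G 2050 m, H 2050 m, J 1930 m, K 2010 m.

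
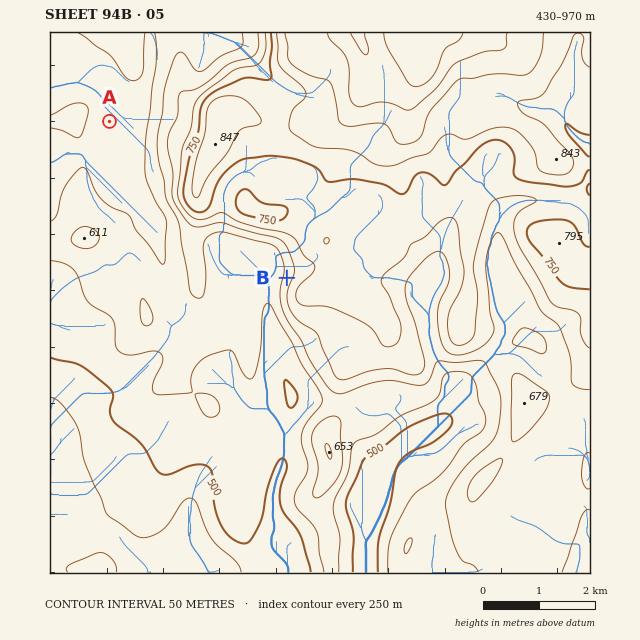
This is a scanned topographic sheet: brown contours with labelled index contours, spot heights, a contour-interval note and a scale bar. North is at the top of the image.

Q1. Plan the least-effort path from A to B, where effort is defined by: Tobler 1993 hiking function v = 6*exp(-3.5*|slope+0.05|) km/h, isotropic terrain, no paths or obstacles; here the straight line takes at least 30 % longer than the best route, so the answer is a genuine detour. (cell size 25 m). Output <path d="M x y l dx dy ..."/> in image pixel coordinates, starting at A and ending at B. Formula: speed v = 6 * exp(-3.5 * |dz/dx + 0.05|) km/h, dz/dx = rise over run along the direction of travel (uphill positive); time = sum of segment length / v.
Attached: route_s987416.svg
<path d="M109 121l26 26 15 31 6 5 10 20 24 24 5 3 27 0 40 20 22 22 3 6"/>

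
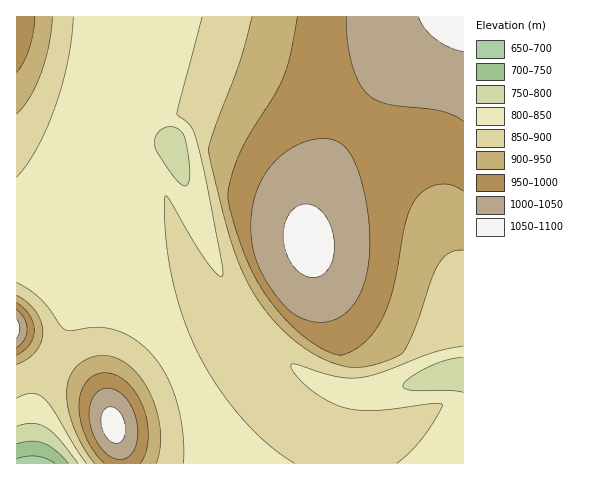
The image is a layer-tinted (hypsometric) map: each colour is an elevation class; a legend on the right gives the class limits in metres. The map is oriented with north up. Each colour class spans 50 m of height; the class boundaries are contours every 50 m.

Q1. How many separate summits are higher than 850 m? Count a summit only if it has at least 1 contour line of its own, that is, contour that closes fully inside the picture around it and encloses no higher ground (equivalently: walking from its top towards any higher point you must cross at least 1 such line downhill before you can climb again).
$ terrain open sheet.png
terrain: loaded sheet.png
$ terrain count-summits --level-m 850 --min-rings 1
2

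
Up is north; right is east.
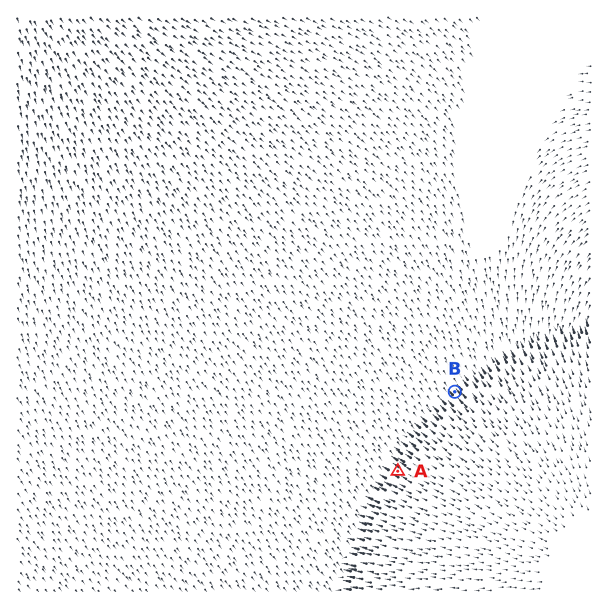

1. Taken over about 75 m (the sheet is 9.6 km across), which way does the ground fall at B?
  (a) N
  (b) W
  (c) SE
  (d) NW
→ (d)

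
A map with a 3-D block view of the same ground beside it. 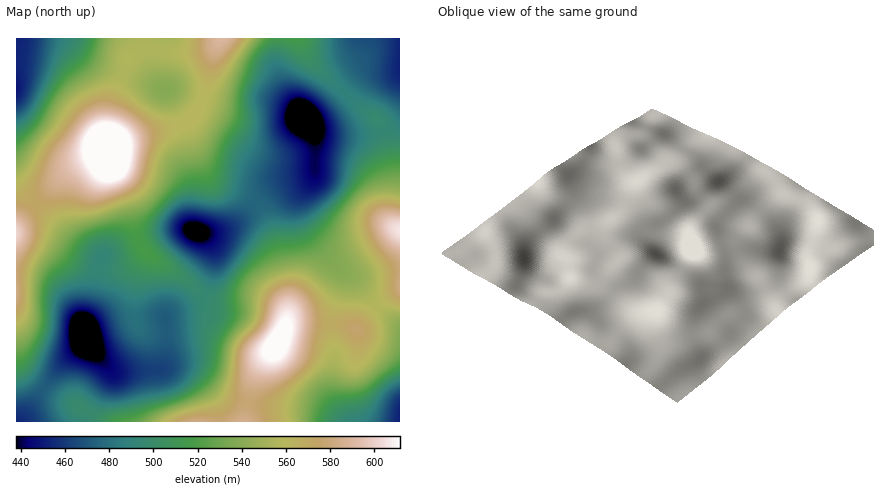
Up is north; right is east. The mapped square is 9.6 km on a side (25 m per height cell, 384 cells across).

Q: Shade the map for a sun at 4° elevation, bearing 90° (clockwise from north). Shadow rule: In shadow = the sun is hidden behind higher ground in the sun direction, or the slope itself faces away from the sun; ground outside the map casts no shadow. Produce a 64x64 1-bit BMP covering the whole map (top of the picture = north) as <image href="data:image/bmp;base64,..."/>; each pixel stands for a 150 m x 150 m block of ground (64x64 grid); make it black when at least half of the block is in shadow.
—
<image width="64" height="64" href="data:image/bmp;base64,Qk0+AgAAAAAAAD4AAAAoAAAAQAAAAEAAAAABAAEAAAAAAAACAAATCwAAEwsAAAIAAAAAAAAA////AAAAAAAAAAAAAAAAAAAAAAAAAAAAAAAAAAAAAAAAAAAAAAAAAAAAAAAAAAAAAAAAAAAAAAAAAAAB8AAAAAAAAB/4AAAAAAAAH/wAAAAAAAA//AAAAAAAAB/8AAAAAAAAH/wAAAAAAAAP/gAAAAAAAAP+AAAAAAYAAP+AAAAADgAAf8AAAAAGAAB/4AAAAAAAAH/gAAAAAAAAP+AAAAAAAAAf4AAAAAAAAAPAAAAAAAAAAAAAAAAAAAAAAAAAAAAAABgAAAAAAAAAPAAAAAAAAAA8AAAAAAAAADwAAAAAAAAAHAAAAAAAAAAMAAAAAAAAAAAAAAAAAAAAAAAAAAAAAAAAAAAAAAAAAAAAAAAAAAAAAAAAAAAAAAAAAAAAAAAAAAAAfwAAAAAAAAB/gAAAAAAAAH+AAAAAAAAAP4AAAAAAAAA/gAAAAAAAAD+AAAAAAAAAHwAAAAAAAAAOAAAAAAAAAAAAAAAAAAAAAAAAAAAAAAAAAAAAAAAAAAAAMAAAAAAAAAB4AAAAAAAAAPgAAAAAAAAA/AAAAAAAGAD8AAAAAAA4AP4AAAAAADAA/gAAAAAAAAD+AAAAAAAAAP4AAAAAAAAAfgAAAAAAAAAeAAAAAAAAAAwAAAAAAAAAAAAAAAAAAAAAAAAAAAAAAAAAAAAAAAAAAAAAAAAAAAAAAAAAAAAAAA=="/>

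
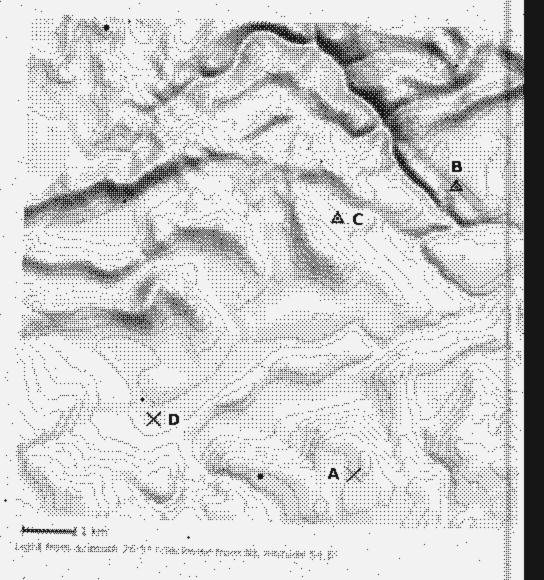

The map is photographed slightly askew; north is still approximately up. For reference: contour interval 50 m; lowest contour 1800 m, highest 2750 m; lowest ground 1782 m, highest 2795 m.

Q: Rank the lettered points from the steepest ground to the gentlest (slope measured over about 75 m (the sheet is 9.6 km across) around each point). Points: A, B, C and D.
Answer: B A C D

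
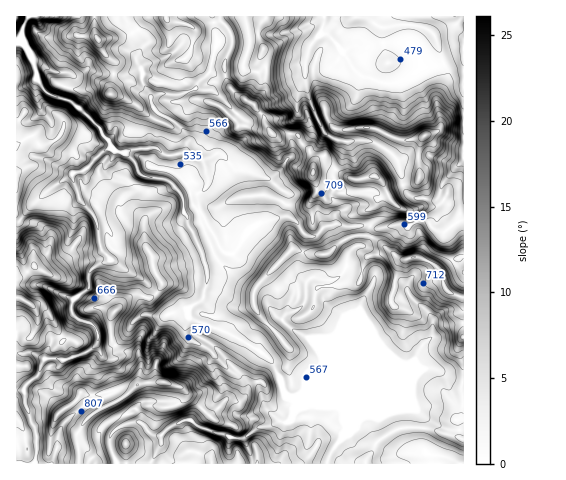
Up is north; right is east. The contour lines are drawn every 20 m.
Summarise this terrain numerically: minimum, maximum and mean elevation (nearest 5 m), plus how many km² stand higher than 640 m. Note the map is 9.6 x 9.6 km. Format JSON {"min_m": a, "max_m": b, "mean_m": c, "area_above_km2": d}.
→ {"min_m": 430, "max_m": 875, "mean_m": 615, "area_above_km2": 32.2}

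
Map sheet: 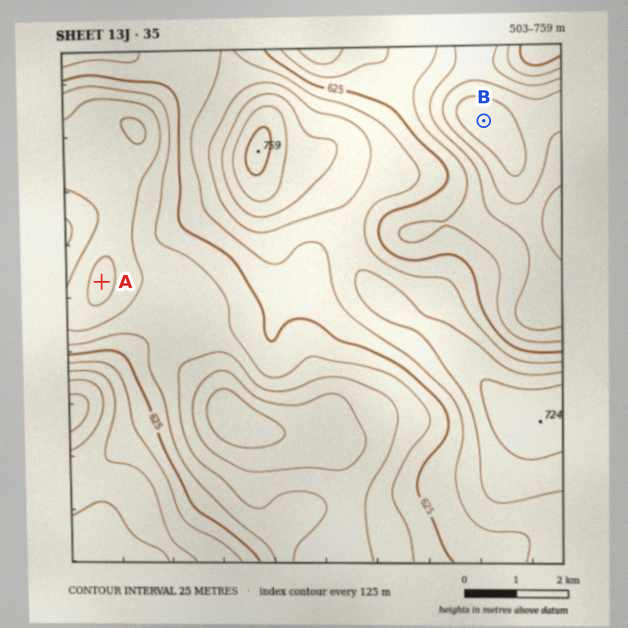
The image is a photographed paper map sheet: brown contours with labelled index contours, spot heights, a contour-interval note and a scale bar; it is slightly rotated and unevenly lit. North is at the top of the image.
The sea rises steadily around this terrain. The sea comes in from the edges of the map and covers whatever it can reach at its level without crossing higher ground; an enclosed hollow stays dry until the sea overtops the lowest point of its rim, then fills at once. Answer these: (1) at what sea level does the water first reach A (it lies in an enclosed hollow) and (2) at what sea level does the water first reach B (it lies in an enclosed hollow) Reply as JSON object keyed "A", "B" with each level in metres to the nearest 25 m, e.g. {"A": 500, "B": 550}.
{"A": 575, "B": 550}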